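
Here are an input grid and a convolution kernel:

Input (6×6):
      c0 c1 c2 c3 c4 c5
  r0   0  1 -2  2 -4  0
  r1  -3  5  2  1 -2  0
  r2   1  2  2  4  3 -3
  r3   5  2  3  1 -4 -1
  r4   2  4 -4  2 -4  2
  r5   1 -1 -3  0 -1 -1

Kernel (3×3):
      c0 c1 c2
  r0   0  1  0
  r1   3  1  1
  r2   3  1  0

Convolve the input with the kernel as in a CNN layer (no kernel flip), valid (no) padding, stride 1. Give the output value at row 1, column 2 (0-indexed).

24

The receptive field on the input at this output position is [2 1 -2 / 2 4 3 / 3 1 -4]. Elementwise product with the kernel and sum: 1·1 + 2·3 + 4·1 + 3·1 + 3·3 + 1·1.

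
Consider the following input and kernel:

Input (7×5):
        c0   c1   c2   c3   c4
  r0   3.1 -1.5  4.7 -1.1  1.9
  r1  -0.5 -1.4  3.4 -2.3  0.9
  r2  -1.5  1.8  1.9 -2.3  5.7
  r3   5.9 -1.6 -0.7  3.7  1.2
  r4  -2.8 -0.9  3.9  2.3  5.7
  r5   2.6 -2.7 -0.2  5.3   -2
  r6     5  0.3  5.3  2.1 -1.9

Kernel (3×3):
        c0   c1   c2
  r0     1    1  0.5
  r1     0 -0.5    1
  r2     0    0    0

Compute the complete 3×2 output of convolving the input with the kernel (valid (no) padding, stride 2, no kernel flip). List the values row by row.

Output[0,0]: The receptive field on the input at this output position is [3.1 -1.5 4.7 / -0.5 -1.4 3.4 / -1.5 1.8 1.9]. Elementwise product with the kernel and sum: 3.1·1 + -1.5·1 + 4.7·0.5 + -1.4·-0.5 + 3.4·1.

8.05 6.6
1.35 1.8
-0.6 4.4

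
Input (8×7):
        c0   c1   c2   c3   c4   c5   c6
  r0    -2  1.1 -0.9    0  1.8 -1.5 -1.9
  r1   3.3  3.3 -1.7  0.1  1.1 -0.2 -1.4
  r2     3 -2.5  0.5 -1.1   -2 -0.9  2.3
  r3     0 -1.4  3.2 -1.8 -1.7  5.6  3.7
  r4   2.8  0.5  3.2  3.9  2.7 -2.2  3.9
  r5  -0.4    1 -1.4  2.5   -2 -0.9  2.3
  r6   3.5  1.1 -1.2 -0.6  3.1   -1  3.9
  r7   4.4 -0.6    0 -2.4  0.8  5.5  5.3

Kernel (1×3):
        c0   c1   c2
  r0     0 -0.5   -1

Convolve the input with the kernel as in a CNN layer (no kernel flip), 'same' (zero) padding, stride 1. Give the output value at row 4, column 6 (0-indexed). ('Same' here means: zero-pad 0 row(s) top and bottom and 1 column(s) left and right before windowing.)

The receptive field on the zero-padded input at this output position is [-2.2 3.9 0]. Elementwise product with the kernel and sum: 3.9·-0.5 + 0·-1.

-1.95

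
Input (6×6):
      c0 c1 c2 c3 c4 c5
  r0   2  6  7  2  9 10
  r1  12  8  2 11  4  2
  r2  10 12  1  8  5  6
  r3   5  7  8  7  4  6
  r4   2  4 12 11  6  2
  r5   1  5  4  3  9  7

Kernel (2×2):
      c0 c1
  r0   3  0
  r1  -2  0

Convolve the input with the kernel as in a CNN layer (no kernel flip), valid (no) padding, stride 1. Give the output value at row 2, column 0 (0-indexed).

20

The receptive field on the input at this output position is [10 12 / 5 7]. Elementwise product with the kernel and sum: 10·3 + 5·-2.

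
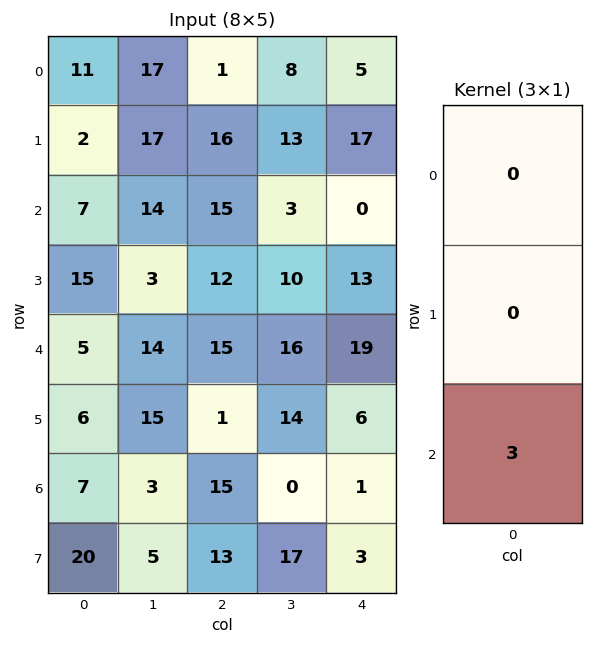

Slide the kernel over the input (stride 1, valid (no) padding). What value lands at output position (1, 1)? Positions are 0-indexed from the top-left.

9

The receptive field on the input at this output position is [17 / 14 / 3]. Elementwise product with the kernel and sum: 3·3.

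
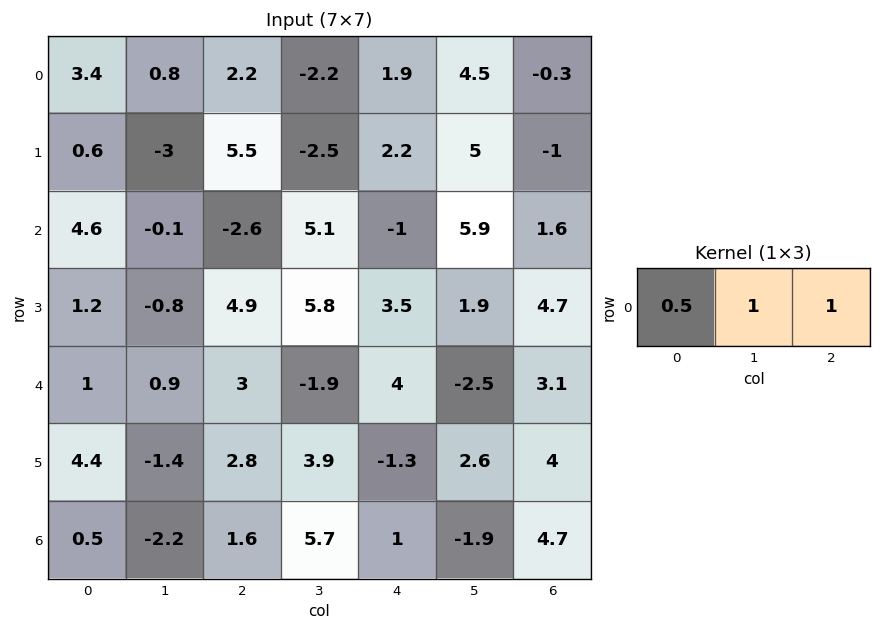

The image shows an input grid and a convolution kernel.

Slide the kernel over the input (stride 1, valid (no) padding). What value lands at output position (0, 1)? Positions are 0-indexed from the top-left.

The receptive field on the input at this output position is [0.8 2.2 -2.2]. Elementwise product with the kernel and sum: 0.8·0.5 + 2.2·1 + -2.2·1.

0.4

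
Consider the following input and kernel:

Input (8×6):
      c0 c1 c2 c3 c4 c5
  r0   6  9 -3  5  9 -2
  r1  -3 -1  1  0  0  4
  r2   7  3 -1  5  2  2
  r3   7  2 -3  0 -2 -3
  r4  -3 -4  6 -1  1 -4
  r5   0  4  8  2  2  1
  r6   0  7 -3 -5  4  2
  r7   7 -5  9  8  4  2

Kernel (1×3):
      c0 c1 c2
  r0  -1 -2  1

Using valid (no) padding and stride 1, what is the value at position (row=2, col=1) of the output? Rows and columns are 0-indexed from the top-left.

The receptive field on the input at this output position is [3 -1 5]. Elementwise product with the kernel and sum: 3·-1 + -1·-2 + 5·1.

4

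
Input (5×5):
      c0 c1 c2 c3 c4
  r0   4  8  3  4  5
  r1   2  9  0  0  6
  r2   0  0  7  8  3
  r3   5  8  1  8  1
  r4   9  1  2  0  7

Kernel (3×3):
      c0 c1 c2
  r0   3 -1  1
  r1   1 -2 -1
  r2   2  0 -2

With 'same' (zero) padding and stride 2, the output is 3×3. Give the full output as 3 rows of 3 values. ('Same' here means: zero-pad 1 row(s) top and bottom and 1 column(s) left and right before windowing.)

-34 16 -6
-9 5 12
-16 28 9

Output[0,0]: The receptive field on the zero-padded input at this output position is [0 0 0 / 0 4 8 / 0 2 9]. Elementwise product with the kernel and sum: 0·3 + 0·-1 + 0·1 + 0·1 + 4·-2 + 8·-1 + 0·2 + 9·-2.
Output[0,1]: The receptive field on the zero-padded input at this output position is [0 0 0 / 8 3 4 / 9 0 0]. Elementwise product with the kernel and sum: 0·3 + 0·-1 + 0·1 + 8·1 + 3·-2 + 4·-1 + 9·2 + 0·-2.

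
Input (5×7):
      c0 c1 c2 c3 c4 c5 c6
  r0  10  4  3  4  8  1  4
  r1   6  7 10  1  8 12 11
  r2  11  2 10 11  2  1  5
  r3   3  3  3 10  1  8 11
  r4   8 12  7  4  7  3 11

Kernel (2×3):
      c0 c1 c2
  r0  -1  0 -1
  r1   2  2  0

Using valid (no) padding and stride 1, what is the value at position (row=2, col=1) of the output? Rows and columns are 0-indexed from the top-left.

The receptive field on the input at this output position is [2 10 11 / 3 3 10]. Elementwise product with the kernel and sum: 2·-1 + 11·-1 + 3·2 + 3·2.

-1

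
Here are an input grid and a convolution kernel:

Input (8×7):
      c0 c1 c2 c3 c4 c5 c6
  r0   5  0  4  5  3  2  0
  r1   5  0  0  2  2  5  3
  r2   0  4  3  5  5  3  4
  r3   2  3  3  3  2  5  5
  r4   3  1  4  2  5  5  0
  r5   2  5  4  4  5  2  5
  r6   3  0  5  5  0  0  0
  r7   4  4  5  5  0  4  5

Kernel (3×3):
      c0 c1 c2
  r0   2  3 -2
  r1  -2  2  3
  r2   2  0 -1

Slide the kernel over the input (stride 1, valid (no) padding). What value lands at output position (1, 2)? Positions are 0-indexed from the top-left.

25

The receptive field on the input at this output position is [0 2 2 / 3 5 5 / 3 3 2]. Elementwise product with the kernel and sum: 0·2 + 2·3 + 2·-2 + 3·-2 + 5·2 + 5·3 + 3·2 + 2·-1.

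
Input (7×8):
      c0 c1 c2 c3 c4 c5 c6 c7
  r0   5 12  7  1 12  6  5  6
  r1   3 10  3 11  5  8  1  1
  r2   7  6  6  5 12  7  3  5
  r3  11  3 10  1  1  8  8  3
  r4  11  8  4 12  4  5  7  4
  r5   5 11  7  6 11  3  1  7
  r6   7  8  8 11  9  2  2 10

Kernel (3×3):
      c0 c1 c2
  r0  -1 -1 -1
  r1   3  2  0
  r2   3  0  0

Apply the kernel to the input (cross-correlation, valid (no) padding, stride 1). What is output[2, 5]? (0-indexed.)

40

The receptive field on the input at this output position is [7 3 5 / 8 8 3 / 5 7 4]. Elementwise product with the kernel and sum: 7·-1 + 3·-1 + 5·-1 + 8·3 + 8·2 + 5·3.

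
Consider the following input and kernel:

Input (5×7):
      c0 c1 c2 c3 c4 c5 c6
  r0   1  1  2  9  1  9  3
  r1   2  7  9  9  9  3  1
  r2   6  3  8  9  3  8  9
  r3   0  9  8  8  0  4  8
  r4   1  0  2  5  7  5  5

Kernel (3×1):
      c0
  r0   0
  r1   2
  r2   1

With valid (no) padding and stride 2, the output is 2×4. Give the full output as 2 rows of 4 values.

Output[0,0]: The receptive field on the input at this output position is [1 / 2 / 6]. Elementwise product with the kernel and sum: 2·2 + 6·1.

10 26 21 11
1 18 7 21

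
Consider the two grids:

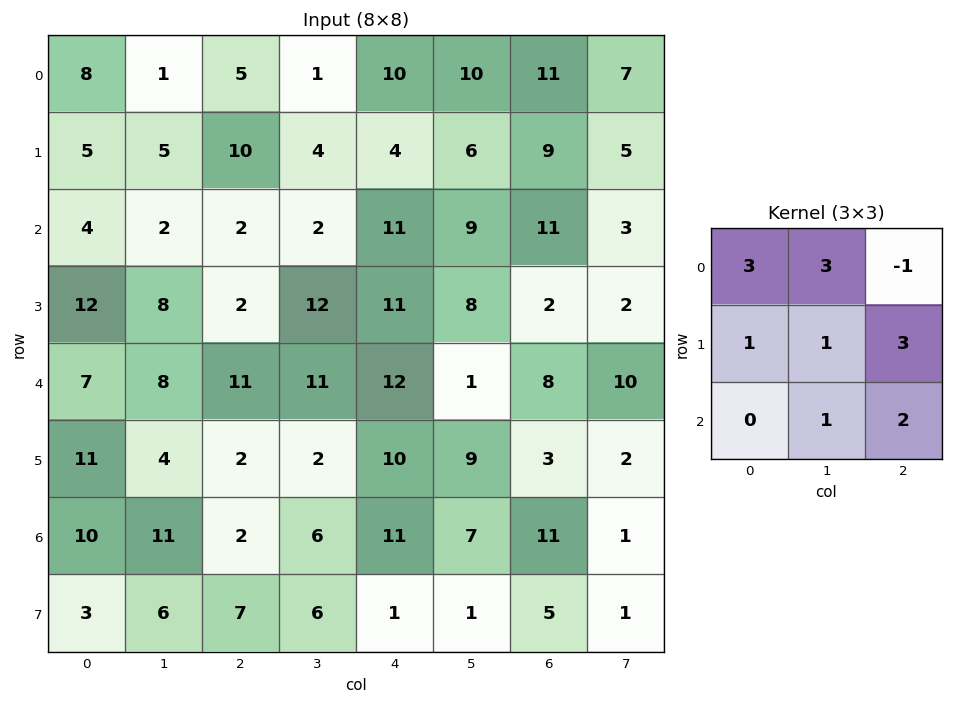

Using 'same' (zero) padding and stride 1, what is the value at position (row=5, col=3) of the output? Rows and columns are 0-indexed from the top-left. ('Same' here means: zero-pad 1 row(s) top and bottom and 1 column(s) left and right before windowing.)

The receptive field on the zero-padded input at this output position is [11 11 12 / 2 2 10 / 2 6 11]. Elementwise product with the kernel and sum: 11·3 + 11·3 + 12·-1 + 2·1 + 2·1 + 10·3 + 6·1 + 11·2.

116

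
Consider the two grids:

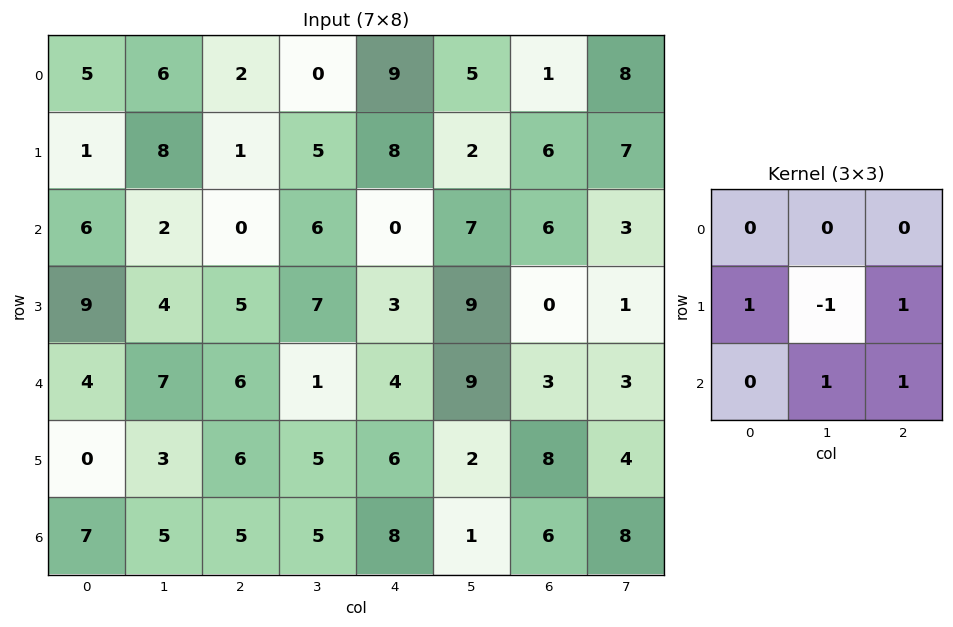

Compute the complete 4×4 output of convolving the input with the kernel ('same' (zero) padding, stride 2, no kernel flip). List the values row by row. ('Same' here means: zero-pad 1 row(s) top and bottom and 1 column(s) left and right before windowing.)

Output[0,0]: The receptive field on the zero-padded input at this output position is [0 0 0 / 0 5 6 / 0 1 8]. Elementwise product with the kernel and sum: 0·1 + 5·-1 + 6·1 + 1·1 + 8·1.

10 10 6 25
9 20 25 5
6 13 14 21
-2 5 -2 3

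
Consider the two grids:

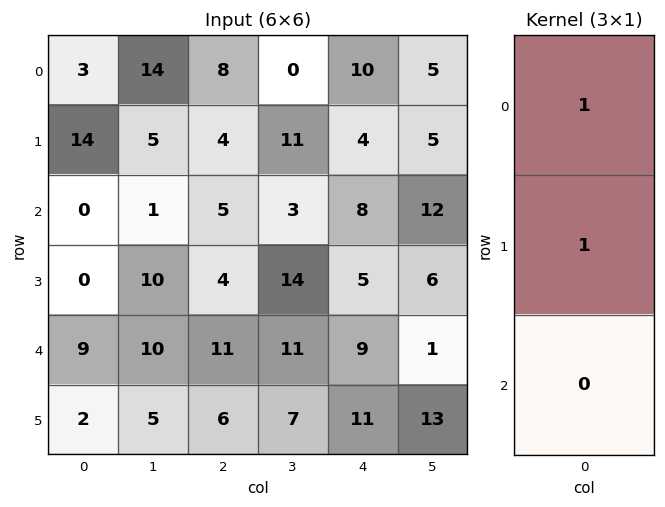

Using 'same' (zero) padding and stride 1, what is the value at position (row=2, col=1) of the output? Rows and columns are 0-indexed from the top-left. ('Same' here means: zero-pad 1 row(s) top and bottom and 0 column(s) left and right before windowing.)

The receptive field on the zero-padded input at this output position is [5 / 1 / 10]. Elementwise product with the kernel and sum: 5·1 + 1·1.

6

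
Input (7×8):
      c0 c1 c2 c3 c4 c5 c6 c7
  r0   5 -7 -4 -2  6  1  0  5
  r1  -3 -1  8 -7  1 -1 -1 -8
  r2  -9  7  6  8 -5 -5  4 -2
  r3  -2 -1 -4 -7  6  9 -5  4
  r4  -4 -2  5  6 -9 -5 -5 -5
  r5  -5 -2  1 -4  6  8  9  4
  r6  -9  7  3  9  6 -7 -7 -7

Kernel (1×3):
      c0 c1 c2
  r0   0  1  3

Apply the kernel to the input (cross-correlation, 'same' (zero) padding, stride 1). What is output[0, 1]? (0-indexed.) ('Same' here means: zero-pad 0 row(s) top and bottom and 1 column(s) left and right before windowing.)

-19

The receptive field on the zero-padded input at this output position is [5 -7 -4]. Elementwise product with the kernel and sum: -7·1 + -4·3.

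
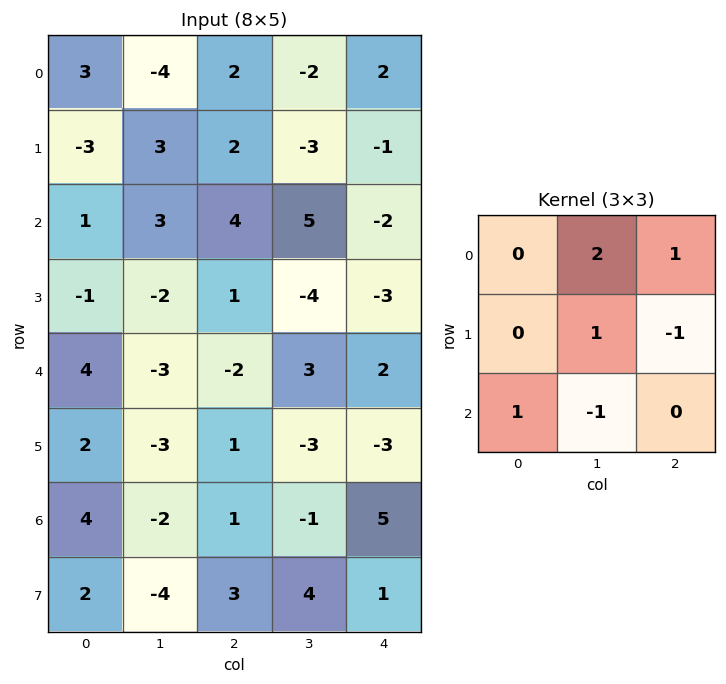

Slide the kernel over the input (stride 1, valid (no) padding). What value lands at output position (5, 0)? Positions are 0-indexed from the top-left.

The receptive field on the input at this output position is [2 -3 1 / 4 -2 1 / 2 -4 3]. Elementwise product with the kernel and sum: -3·2 + 1·1 + -2·1 + 1·-1 + 2·1 + -4·-1.

-2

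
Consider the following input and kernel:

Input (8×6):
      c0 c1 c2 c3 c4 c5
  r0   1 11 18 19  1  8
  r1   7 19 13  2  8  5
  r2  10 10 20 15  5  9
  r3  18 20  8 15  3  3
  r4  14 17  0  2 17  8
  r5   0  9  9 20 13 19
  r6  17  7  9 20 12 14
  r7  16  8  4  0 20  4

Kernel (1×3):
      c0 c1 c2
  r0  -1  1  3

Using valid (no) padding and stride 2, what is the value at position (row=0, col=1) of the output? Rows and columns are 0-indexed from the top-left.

4

The receptive field on the input at this output position is [18 19 1]. Elementwise product with the kernel and sum: 18·-1 + 19·1 + 1·3.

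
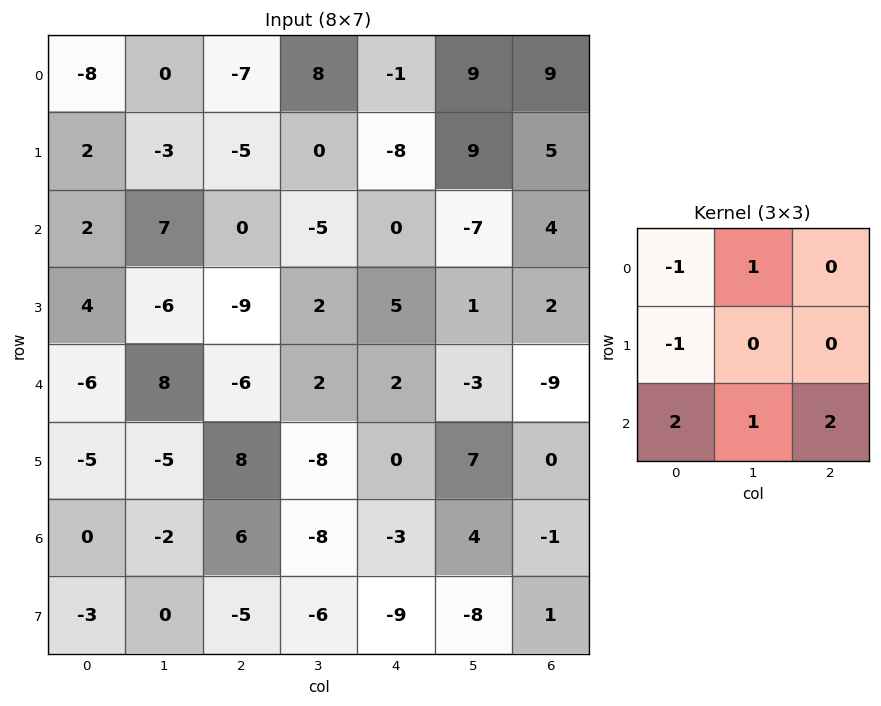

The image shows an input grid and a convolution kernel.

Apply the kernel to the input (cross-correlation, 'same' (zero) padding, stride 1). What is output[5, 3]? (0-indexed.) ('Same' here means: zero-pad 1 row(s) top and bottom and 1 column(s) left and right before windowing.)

The receptive field on the zero-padded input at this output position is [-6 2 2 / 8 -8 0 / 6 -8 -3]. Elementwise product with the kernel and sum: -6·-1 + 2·1 + 8·-1 + 6·2 + -8·1 + -3·2.

-2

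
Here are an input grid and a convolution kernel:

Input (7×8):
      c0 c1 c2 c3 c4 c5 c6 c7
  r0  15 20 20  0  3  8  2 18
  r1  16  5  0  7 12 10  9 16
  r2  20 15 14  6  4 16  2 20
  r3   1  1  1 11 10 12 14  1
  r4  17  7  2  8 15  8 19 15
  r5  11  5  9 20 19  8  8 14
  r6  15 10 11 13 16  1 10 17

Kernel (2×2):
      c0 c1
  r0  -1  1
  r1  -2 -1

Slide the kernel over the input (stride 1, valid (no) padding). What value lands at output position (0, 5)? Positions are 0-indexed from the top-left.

-35

The receptive field on the input at this output position is [8 2 / 10 9]. Elementwise product with the kernel and sum: 8·-1 + 2·1 + 10·-2 + 9·-1.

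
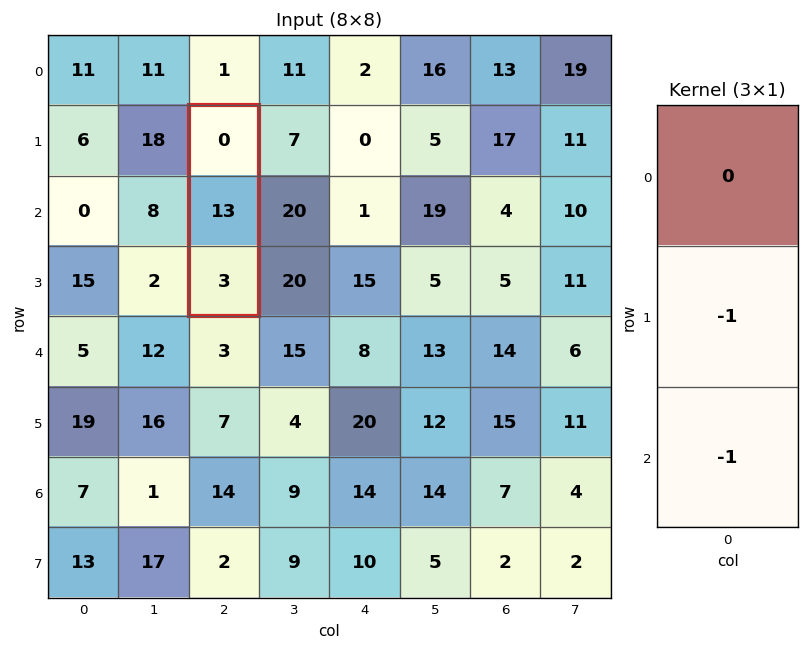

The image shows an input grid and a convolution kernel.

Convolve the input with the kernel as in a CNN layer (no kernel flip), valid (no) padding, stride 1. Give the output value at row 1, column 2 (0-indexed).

The receptive field on the input at this output position is [0 / 13 / 3]. Elementwise product with the kernel and sum: 13·-1 + 3·-1.

-16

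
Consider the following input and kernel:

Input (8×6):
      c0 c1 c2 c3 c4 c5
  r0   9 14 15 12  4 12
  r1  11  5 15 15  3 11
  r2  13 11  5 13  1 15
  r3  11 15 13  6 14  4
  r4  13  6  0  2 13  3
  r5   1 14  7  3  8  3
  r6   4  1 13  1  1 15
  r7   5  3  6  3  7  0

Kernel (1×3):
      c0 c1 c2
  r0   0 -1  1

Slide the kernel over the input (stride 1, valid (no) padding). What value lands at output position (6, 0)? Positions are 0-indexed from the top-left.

12

The receptive field on the input at this output position is [4 1 13]. Elementwise product with the kernel and sum: 1·-1 + 13·1.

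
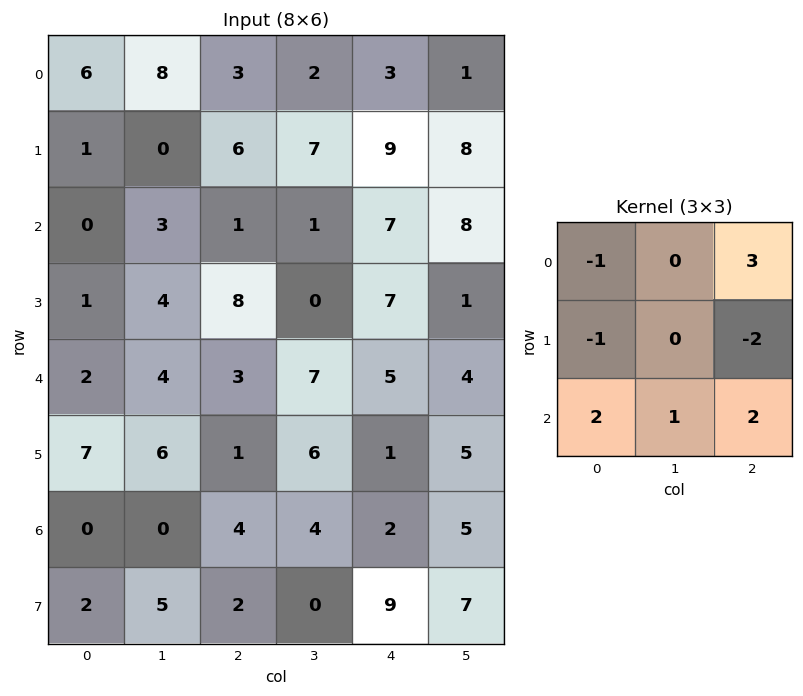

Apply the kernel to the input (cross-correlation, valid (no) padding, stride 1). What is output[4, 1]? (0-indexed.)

The receptive field on the input at this output position is [4 3 7 / 6 1 6 / 0 4 4]. Elementwise product with the kernel and sum: 4·-1 + 7·3 + 6·-1 + 6·-2 + 0·2 + 4·1 + 4·2.

11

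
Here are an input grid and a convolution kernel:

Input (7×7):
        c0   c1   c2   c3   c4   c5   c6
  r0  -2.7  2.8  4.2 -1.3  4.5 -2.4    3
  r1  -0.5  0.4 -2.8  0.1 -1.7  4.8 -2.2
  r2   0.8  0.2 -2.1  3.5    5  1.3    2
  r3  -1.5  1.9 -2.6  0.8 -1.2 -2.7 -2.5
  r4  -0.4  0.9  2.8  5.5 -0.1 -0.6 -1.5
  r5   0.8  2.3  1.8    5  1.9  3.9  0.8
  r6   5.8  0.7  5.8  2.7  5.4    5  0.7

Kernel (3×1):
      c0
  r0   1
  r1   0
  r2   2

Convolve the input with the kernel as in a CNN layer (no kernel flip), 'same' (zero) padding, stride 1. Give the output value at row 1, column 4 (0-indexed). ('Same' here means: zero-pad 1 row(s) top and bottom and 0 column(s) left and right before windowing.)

14.5

The receptive field on the zero-padded input at this output position is [4.5 / -1.7 / 5]. Elementwise product with the kernel and sum: 4.5·1 + 5·2.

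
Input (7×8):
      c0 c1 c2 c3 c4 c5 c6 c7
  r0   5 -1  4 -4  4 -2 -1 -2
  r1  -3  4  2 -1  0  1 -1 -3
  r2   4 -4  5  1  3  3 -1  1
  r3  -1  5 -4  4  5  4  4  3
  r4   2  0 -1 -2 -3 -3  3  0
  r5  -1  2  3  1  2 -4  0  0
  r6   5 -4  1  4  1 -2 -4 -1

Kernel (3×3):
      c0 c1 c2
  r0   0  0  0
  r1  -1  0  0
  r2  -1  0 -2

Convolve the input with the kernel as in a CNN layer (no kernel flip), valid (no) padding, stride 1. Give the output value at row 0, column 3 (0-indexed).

The receptive field on the input at this output position is [-4 4 -2 / -1 0 1 / 1 3 3]. Elementwise product with the kernel and sum: -1·-1 + 1·-1 + 3·-2.

-6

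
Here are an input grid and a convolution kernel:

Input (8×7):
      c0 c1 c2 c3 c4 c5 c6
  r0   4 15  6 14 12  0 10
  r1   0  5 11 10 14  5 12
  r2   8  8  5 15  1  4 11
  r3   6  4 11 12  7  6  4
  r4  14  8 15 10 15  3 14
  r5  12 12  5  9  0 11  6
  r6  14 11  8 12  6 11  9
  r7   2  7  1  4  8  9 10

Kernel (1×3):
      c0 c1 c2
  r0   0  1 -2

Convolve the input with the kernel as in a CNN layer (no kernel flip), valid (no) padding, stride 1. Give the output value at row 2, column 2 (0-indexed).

The receptive field on the input at this output position is [5 15 1]. Elementwise product with the kernel and sum: 15·1 + 1·-2.

13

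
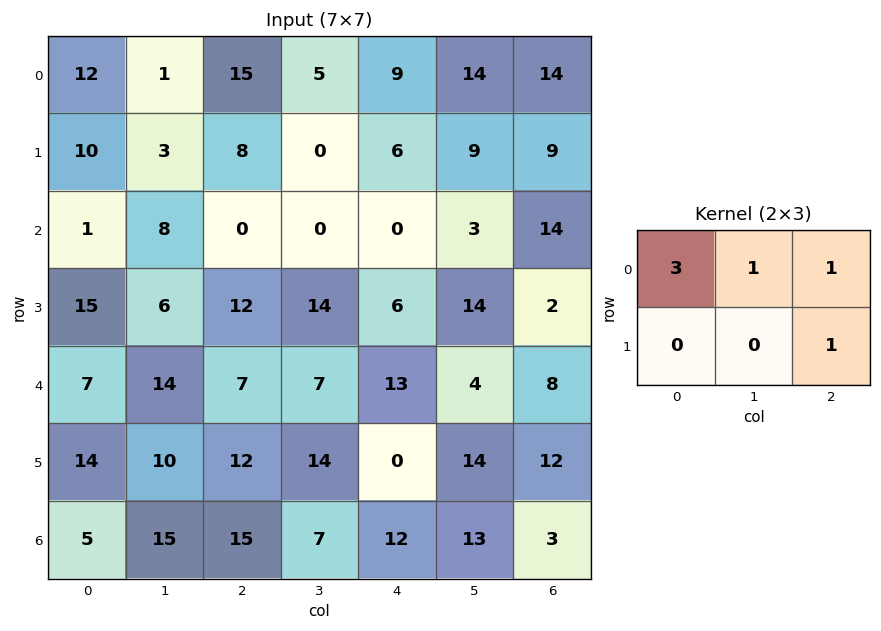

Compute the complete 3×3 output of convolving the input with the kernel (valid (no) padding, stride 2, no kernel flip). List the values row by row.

Output[0,0]: The receptive field on the input at this output position is [12 1 15 / 10 3 8]. Elementwise product with the kernel and sum: 12·3 + 1·1 + 15·1 + 8·1.

60 65 64
23 6 19
54 41 63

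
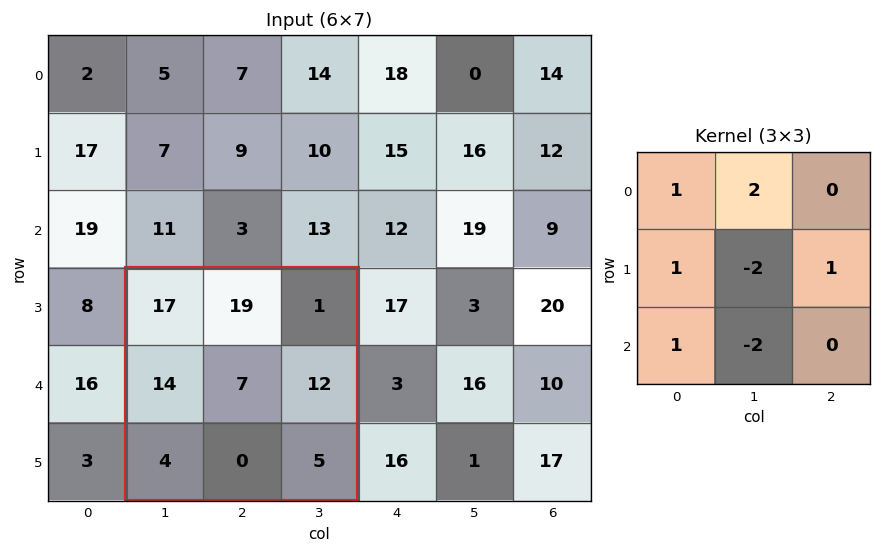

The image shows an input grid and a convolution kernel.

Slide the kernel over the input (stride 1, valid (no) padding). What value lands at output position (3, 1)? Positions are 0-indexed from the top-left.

The receptive field on the input at this output position is [17 19 1 / 14 7 12 / 4 0 5]. Elementwise product with the kernel and sum: 17·1 + 19·2 + 14·1 + 7·-2 + 12·1 + 4·1 + 0·-2.

71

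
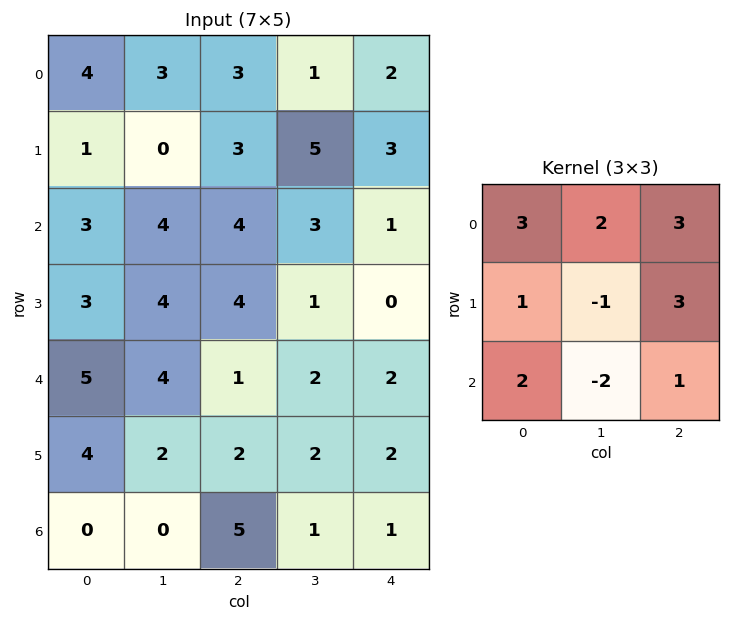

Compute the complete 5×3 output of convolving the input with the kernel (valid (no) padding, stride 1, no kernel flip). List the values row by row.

39 33 27
25 31 38
43 40 24
39 34 21
39 17 28

Output[0,0]: The receptive field on the input at this output position is [4 3 3 / 1 0 3 / 3 4 4]. Elementwise product with the kernel and sum: 4·3 + 3·2 + 3·3 + 1·1 + 0·-1 + 3·3 + 3·2 + 4·-2 + 4·1.
Output[0,1]: The receptive field on the input at this output position is [3 3 1 / 0 3 5 / 4 4 3]. Elementwise product with the kernel and sum: 3·3 + 3·2 + 1·3 + 0·1 + 3·-1 + 5·3 + 4·2 + 4·-2 + 3·1.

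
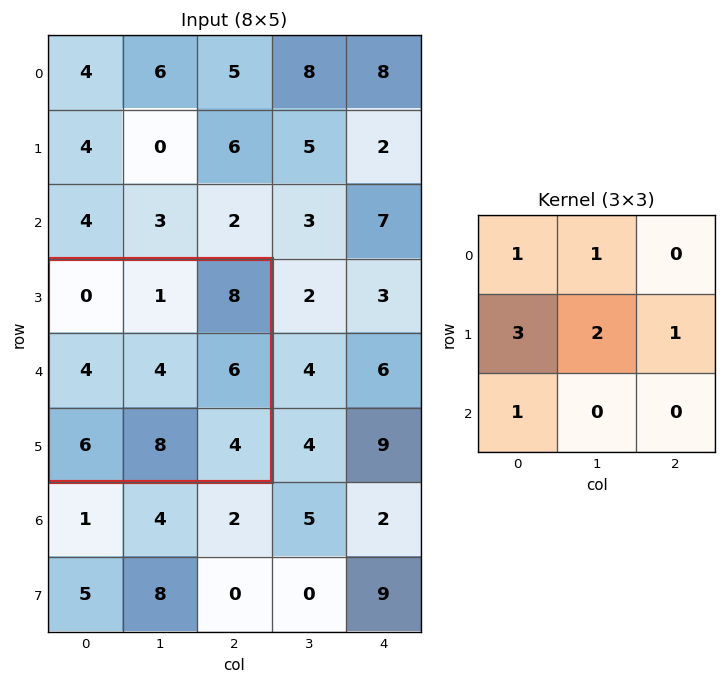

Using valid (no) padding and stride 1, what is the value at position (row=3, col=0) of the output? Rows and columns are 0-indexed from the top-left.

33

The receptive field on the input at this output position is [0 1 8 / 4 4 6 / 6 8 4]. Elementwise product with the kernel and sum: 0·1 + 1·1 + 4·3 + 4·2 + 6·1 + 6·1.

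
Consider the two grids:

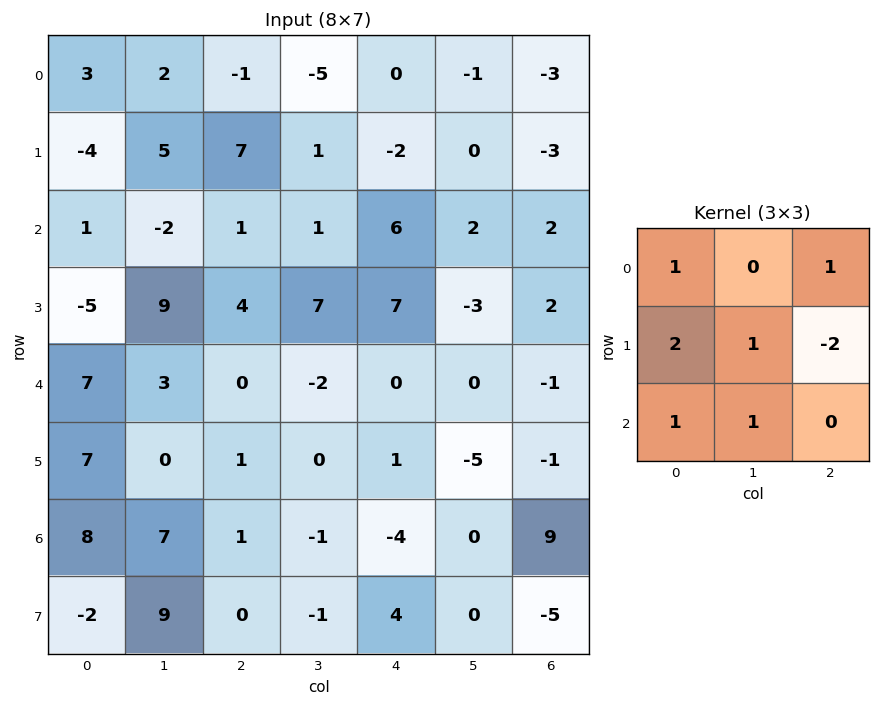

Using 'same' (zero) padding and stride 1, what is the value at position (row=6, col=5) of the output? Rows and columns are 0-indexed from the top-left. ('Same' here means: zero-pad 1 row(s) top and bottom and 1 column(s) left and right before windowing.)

The receptive field on the zero-padded input at this output position is [1 -5 -1 / -4 0 9 / 4 0 -5]. Elementwise product with the kernel and sum: 1·1 + -1·1 + -4·2 + 0·1 + 9·-2 + 4·1 + 0·1.

-22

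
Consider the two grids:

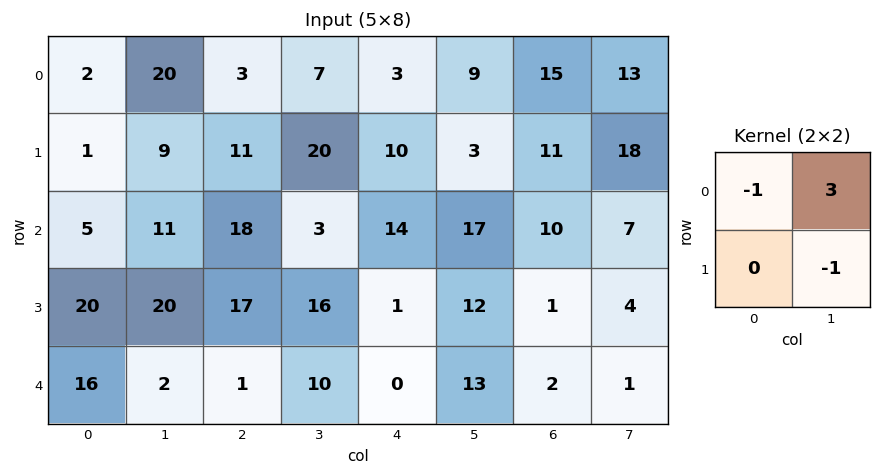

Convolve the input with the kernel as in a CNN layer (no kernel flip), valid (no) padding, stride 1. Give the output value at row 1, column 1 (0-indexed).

The receptive field on the input at this output position is [9 11 / 11 18]. Elementwise product with the kernel and sum: 9·-1 + 11·3 + 18·-1.

6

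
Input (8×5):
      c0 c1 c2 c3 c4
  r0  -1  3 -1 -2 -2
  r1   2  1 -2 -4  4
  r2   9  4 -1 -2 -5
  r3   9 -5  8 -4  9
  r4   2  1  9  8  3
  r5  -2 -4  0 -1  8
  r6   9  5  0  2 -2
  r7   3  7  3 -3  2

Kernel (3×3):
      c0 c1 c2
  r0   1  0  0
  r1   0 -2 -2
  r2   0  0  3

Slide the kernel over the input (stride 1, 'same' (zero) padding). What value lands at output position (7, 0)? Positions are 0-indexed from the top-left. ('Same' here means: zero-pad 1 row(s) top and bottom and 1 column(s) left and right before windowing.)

-20

The receptive field on the zero-padded input at this output position is [0 9 5 / 0 3 7 / 0 0 0]. Elementwise product with the kernel and sum: 0·1 + 3·-2 + 7·-2 + 0·3.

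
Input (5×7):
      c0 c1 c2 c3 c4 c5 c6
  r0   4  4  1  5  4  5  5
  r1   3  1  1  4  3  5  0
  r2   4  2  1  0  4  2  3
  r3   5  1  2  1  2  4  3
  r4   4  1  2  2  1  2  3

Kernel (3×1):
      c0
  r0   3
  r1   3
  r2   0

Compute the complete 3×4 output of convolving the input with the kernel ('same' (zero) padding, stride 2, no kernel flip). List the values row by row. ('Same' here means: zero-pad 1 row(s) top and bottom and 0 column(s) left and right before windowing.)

12 3 12 15
21 6 21 9
27 12 9 18

Output[0,0]: The receptive field on the zero-padded input at this output position is [0 / 4 / 3]. Elementwise product with the kernel and sum: 0·3 + 4·3.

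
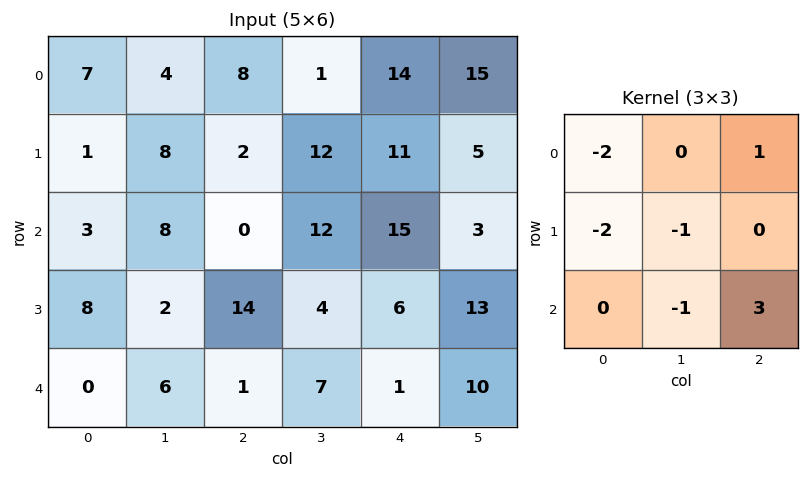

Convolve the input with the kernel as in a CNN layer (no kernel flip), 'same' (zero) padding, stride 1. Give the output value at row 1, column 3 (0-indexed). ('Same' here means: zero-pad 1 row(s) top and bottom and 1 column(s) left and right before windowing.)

The receptive field on the zero-padded input at this output position is [8 1 14 / 2 12 11 / 0 12 15]. Elementwise product with the kernel and sum: 8·-2 + 14·1 + 2·-2 + 12·-1 + 12·-1 + 15·3.

15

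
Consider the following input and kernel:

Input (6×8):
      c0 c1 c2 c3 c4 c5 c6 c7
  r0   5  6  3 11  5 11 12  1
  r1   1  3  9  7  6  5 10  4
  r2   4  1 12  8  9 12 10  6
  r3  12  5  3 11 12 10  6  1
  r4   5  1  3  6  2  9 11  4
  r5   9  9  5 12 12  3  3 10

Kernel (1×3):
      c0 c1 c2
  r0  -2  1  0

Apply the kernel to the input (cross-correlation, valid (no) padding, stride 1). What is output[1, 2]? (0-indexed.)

-11

The receptive field on the input at this output position is [9 7 6]. Elementwise product with the kernel and sum: 9·-2 + 7·1.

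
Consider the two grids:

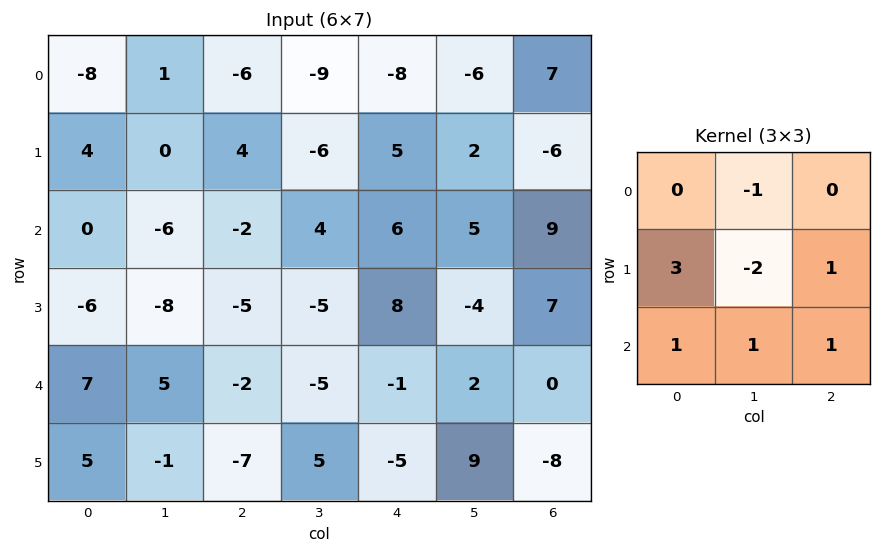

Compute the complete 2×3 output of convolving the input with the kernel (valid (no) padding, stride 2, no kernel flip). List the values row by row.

7 46 31
9 -9 35

Output[0,0]: The receptive field on the input at this output position is [-8 1 -6 / 4 0 4 / 0 -6 -2]. Elementwise product with the kernel and sum: 1·-1 + 4·3 + 0·-2 + 4·1 + 0·1 + -6·1 + -2·1.
Output[0,1]: The receptive field on the input at this output position is [-6 -9 -8 / 4 -6 5 / -2 4 6]. Elementwise product with the kernel and sum: -9·-1 + 4·3 + -6·-2 + 5·1 + -2·1 + 4·1 + 6·1.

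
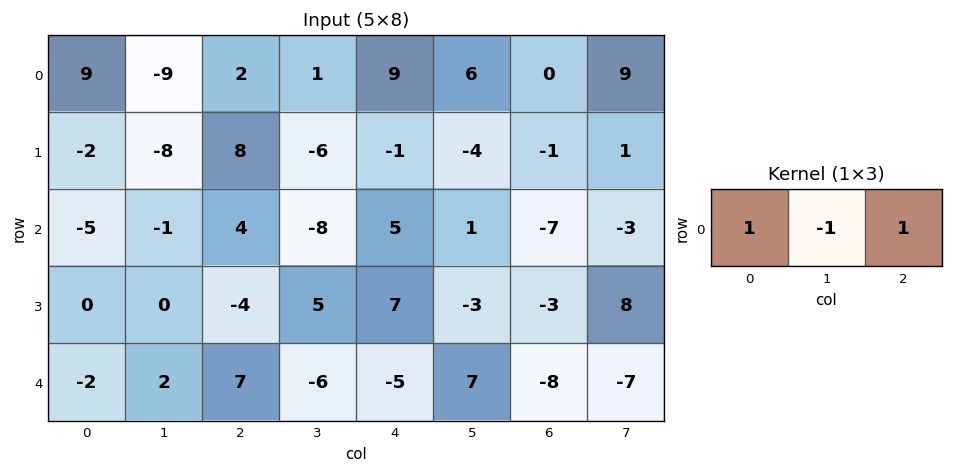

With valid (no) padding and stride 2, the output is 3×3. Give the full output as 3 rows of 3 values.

20 10 3
0 17 -3
3 8 -20

Output[0,0]: The receptive field on the input at this output position is [9 -9 2]. Elementwise product with the kernel and sum: 9·1 + -9·-1 + 2·1.
Output[0,1]: The receptive field on the input at this output position is [2 1 9]. Elementwise product with the kernel and sum: 2·1 + 1·-1 + 9·1.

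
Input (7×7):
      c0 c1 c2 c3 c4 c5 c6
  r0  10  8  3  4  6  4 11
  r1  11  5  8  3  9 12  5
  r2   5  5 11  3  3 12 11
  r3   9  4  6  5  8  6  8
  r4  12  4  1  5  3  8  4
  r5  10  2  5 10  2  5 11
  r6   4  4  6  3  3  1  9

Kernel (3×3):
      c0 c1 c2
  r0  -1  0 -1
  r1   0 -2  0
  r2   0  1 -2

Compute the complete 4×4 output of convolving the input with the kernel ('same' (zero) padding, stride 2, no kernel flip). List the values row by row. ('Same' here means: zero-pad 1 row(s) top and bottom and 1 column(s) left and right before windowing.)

-19 -4 -27 -17
-14 -34 -25 -26
-22 -26 -25 -3
-10 -24 -21 -23

Output[0,0]: The receptive field on the zero-padded input at this output position is [0 0 0 / 0 10 8 / 0 11 5]. Elementwise product with the kernel and sum: 0·-1 + 0·-1 + 10·-2 + 11·1 + 5·-2.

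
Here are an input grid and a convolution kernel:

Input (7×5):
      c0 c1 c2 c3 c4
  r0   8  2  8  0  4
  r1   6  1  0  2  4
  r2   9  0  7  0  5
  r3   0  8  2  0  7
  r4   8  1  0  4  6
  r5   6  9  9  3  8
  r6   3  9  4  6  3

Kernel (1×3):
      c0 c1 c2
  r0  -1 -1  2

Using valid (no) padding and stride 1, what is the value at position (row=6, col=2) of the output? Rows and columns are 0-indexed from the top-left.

-4

The receptive field on the input at this output position is [4 6 3]. Elementwise product with the kernel and sum: 4·-1 + 6·-1 + 3·2.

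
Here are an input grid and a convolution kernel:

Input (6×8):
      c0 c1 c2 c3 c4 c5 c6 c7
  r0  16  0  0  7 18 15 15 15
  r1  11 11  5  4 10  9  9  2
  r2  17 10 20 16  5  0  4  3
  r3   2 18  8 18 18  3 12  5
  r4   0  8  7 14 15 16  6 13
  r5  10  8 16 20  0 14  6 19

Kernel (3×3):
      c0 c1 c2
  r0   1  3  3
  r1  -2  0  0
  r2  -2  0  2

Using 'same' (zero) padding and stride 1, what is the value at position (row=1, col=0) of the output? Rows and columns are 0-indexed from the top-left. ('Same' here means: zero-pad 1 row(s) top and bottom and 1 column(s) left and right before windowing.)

The receptive field on the zero-padded input at this output position is [0 16 0 / 0 11 11 / 0 17 10]. Elementwise product with the kernel and sum: 0·1 + 16·3 + 0·3 + 0·-2 + 0·-2 + 10·2.

68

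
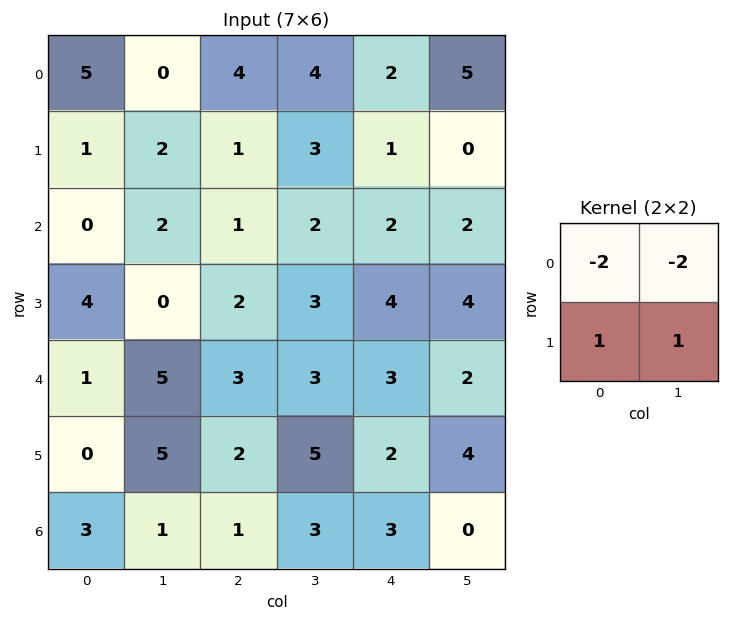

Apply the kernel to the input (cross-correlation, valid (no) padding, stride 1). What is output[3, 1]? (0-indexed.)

4

The receptive field on the input at this output position is [0 2 / 5 3]. Elementwise product with the kernel and sum: 0·-2 + 2·-2 + 5·1 + 3·1.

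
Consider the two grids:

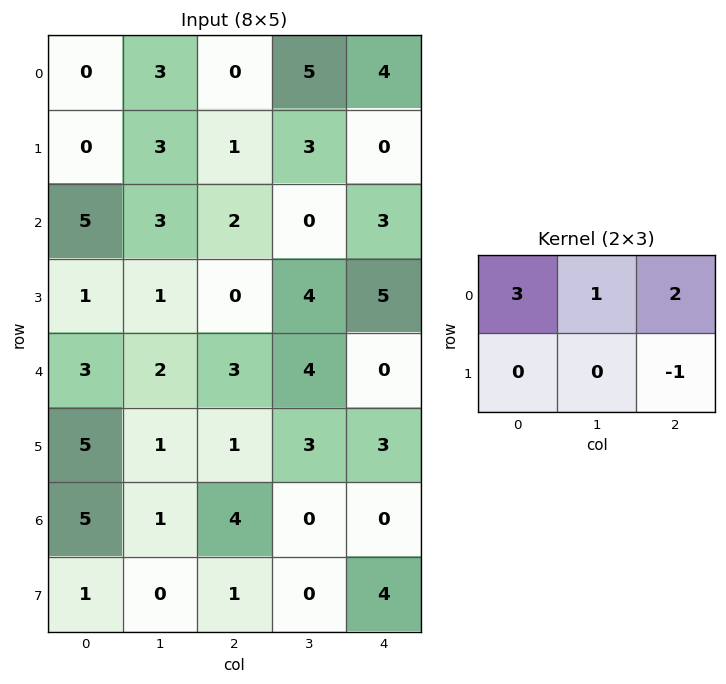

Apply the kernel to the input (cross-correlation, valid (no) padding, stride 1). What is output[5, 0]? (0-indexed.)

14

The receptive field on the input at this output position is [5 1 1 / 5 1 4]. Elementwise product with the kernel and sum: 5·3 + 1·1 + 1·2 + 4·-1.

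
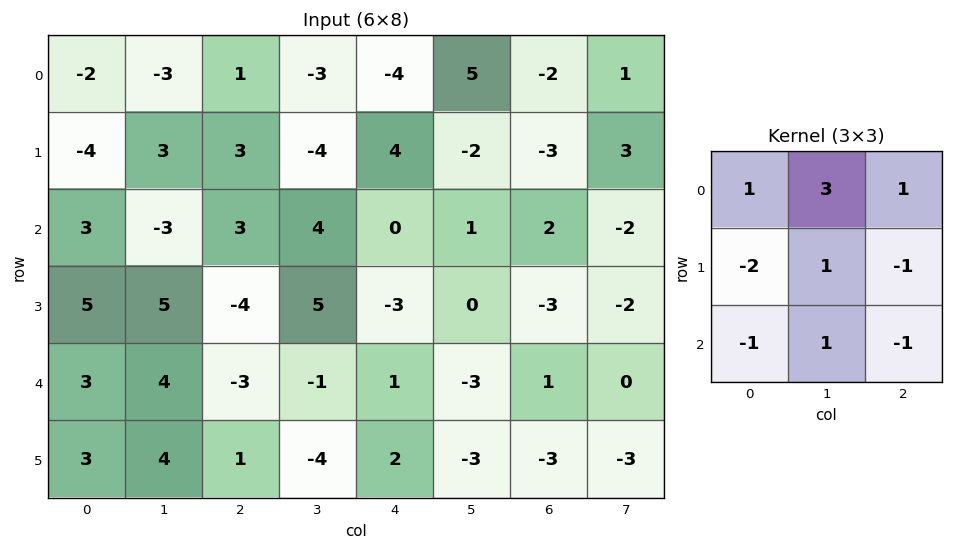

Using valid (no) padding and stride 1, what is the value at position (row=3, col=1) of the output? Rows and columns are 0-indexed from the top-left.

The receptive field on the input at this output position is [5 -4 5 / 4 -3 -1 / 4 1 -4]. Elementwise product with the kernel and sum: 5·1 + -4·3 + 5·1 + 4·-2 + -3·1 + -1·-1 + 4·-1 + 1·1 + -4·-1.

-11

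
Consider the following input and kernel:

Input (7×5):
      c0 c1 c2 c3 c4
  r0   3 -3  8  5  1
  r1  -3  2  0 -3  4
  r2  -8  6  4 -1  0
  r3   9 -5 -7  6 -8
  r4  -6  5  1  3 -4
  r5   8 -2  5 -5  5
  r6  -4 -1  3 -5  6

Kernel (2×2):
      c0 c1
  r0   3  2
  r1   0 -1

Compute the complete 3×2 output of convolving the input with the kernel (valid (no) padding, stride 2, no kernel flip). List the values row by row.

1 37
-7 4
-6 14

Output[0,0]: The receptive field on the input at this output position is [3 -3 / -3 2]. Elementwise product with the kernel and sum: 3·3 + -3·2 + 2·-1.
Output[0,1]: The receptive field on the input at this output position is [8 5 / 0 -3]. Elementwise product with the kernel and sum: 8·3 + 5·2 + -3·-1.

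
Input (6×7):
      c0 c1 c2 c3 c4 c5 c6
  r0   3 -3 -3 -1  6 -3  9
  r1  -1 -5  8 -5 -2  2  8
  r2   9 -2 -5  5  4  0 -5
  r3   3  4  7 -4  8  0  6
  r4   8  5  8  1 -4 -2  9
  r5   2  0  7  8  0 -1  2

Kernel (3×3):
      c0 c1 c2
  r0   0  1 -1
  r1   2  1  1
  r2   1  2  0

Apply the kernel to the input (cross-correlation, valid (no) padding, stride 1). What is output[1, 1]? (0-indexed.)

The receptive field on the input at this output position is [-5 8 -5 / -2 -5 5 / 4 7 -4]. Elementwise product with the kernel and sum: 8·1 + -5·-1 + -2·2 + -5·1 + 5·1 + 4·1 + 7·2.

27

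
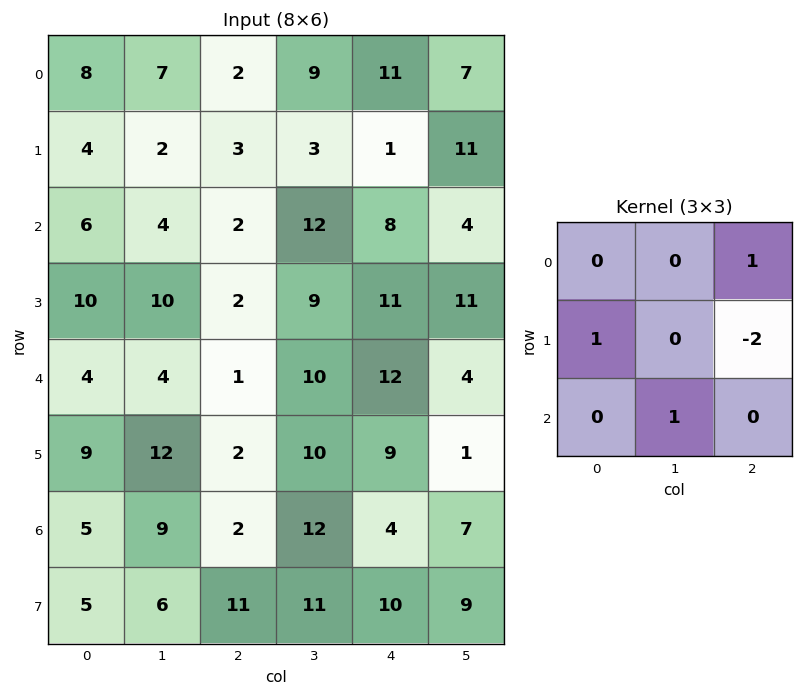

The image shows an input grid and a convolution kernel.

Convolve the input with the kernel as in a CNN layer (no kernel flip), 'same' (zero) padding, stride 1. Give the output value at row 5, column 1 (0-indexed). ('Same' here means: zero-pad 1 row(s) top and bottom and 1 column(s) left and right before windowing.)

15

The receptive field on the zero-padded input at this output position is [4 4 1 / 9 12 2 / 5 9 2]. Elementwise product with the kernel and sum: 1·1 + 9·1 + 2·-2 + 9·1.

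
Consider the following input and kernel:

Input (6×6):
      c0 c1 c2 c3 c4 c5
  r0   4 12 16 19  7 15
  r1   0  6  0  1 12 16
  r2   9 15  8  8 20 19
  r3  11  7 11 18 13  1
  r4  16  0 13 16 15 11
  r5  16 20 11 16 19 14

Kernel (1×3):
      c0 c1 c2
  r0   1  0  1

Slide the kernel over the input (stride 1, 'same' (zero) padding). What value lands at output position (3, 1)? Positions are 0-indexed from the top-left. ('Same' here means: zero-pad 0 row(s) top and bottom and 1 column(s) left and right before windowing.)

The receptive field on the zero-padded input at this output position is [11 7 11]. Elementwise product with the kernel and sum: 11·1 + 11·1.

22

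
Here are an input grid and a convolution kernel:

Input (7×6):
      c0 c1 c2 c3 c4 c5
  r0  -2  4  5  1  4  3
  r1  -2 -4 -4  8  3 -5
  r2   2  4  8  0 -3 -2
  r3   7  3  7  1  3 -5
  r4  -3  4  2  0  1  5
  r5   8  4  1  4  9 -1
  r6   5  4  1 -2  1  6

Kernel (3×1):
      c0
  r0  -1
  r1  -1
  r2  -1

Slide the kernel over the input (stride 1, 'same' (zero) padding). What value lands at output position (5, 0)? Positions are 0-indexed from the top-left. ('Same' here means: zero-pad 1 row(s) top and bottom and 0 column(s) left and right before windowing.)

-10

The receptive field on the zero-padded input at this output position is [-3 / 8 / 5]. Elementwise product with the kernel and sum: -3·-1 + 8·-1 + 5·-1.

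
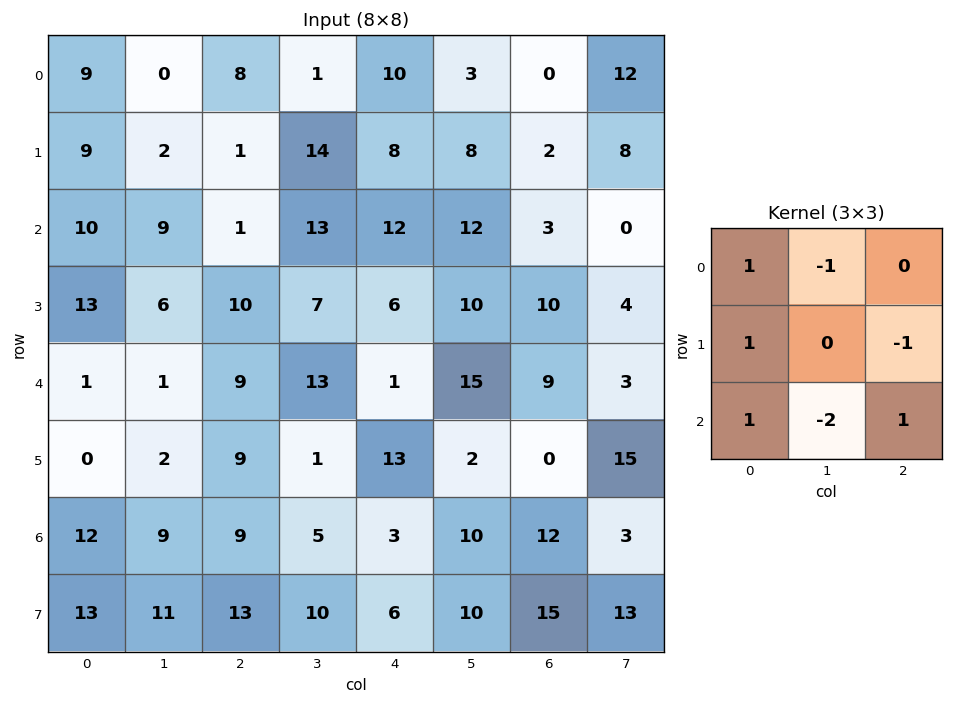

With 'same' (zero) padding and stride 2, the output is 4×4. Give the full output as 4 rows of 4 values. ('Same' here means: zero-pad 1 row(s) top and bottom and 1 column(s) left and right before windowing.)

-16 13 4 3
-38 -10 12 12
-12 -31 -24 29
-24 -8 -9 2

Output[0,0]: The receptive field on the zero-padded input at this output position is [0 0 0 / 0 9 0 / 0 9 2]. Elementwise product with the kernel and sum: 0·1 + 0·-1 + 0·1 + 0·-1 + 0·1 + 9·-2 + 2·1.
Output[0,1]: The receptive field on the zero-padded input at this output position is [0 0 0 / 0 8 1 / 2 1 14]. Elementwise product with the kernel and sum: 0·1 + 0·-1 + 0·1 + 1·-1 + 2·1 + 1·-2 + 14·1.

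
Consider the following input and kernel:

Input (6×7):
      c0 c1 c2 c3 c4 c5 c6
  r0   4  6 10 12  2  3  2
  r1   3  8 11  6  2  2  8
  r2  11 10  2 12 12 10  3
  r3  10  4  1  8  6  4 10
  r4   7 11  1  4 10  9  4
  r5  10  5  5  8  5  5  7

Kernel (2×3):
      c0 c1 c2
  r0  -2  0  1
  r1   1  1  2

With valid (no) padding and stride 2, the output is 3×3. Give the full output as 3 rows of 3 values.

Output[0,0]: The receptive field on the input at this output position is [4 6 10 / 3 8 11]. Elementwise product with the kernel and sum: 4·-2 + 10·1 + 3·1 + 8·1 + 11·2.
Output[0,1]: The receptive field on the input at this output position is [10 12 2 / 11 6 2]. Elementwise product with the kernel and sum: 10·-2 + 2·1 + 11·1 + 6·1 + 2·2.

35 3 18
-4 29 9
12 31 8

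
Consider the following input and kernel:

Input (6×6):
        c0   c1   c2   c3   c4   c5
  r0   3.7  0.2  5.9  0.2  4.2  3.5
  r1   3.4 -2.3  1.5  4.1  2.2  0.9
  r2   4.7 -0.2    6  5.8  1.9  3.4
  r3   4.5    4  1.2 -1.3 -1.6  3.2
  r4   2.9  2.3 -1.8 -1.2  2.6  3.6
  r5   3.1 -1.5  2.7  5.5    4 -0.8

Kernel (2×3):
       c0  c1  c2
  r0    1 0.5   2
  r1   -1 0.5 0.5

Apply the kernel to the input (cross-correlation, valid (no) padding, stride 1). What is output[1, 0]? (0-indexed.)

The receptive field on the input at this output position is [3.4 -2.3 1.5 / 4.7 -0.2 6]. Elementwise product with the kernel and sum: 3.4·1 + -2.3·0.5 + 1.5·2 + 4.7·-1 + -0.2·0.5 + 6·0.5.

3.45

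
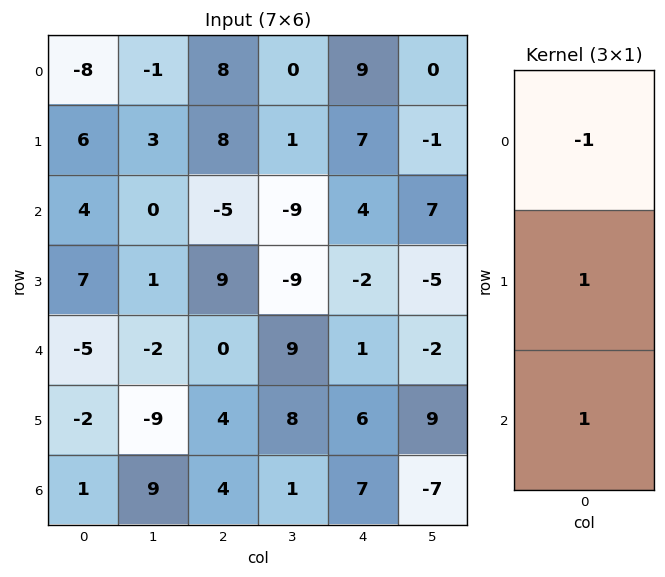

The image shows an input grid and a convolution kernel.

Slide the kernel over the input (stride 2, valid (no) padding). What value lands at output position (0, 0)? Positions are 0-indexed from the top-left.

18

The receptive field on the input at this output position is [-8 / 6 / 4]. Elementwise product with the kernel and sum: -8·-1 + 6·1 + 4·1.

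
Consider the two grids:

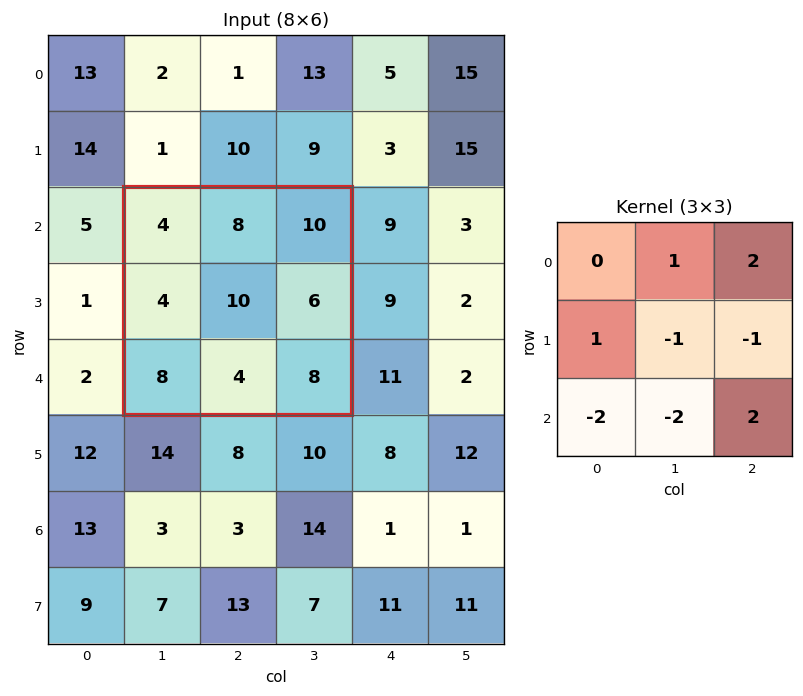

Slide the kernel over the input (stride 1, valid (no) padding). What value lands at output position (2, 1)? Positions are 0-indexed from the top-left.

The receptive field on the input at this output position is [4 8 10 / 4 10 6 / 8 4 8]. Elementwise product with the kernel and sum: 8·1 + 10·2 + 4·1 + 10·-1 + 6·-1 + 8·-2 + 4·-2 + 8·2.

8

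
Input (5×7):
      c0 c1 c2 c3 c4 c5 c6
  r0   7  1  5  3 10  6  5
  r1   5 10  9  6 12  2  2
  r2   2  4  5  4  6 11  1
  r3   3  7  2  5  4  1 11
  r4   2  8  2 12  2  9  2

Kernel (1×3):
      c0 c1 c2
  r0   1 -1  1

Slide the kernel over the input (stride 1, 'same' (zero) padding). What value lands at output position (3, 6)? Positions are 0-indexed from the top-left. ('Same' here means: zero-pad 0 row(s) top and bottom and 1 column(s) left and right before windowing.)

-10

The receptive field on the zero-padded input at this output position is [1 11 0]. Elementwise product with the kernel and sum: 1·1 + 11·-1 + 0·1.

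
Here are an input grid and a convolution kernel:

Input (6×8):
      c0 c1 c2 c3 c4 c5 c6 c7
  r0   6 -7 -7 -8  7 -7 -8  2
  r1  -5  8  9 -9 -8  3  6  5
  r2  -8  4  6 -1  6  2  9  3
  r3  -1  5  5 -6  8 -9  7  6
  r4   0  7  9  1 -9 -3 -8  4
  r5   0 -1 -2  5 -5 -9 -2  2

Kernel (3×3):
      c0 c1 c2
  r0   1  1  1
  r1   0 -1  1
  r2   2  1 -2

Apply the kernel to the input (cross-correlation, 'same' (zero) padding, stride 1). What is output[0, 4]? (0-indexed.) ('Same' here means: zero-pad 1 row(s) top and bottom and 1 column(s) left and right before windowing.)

-46

The receptive field on the zero-padded input at this output position is [0 0 0 / -8 7 -7 / -9 -8 3]. Elementwise product with the kernel and sum: 0·1 + 0·1 + 0·1 + 7·-1 + -7·1 + -9·2 + -8·1 + 3·-2.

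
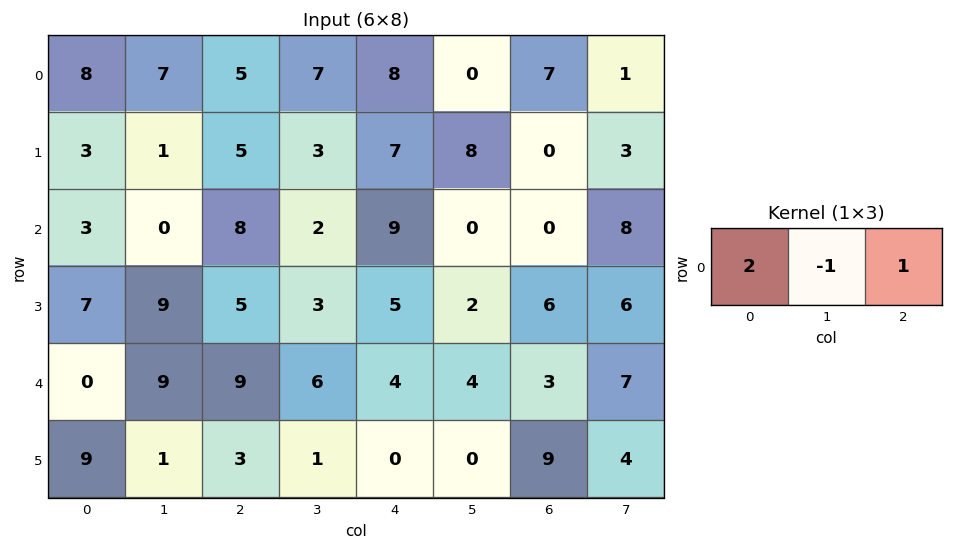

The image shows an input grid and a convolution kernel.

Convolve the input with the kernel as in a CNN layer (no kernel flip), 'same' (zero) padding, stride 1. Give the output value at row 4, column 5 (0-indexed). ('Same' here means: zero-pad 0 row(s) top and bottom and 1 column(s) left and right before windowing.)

7

The receptive field on the zero-padded input at this output position is [4 4 3]. Elementwise product with the kernel and sum: 4·2 + 4·-1 + 3·1.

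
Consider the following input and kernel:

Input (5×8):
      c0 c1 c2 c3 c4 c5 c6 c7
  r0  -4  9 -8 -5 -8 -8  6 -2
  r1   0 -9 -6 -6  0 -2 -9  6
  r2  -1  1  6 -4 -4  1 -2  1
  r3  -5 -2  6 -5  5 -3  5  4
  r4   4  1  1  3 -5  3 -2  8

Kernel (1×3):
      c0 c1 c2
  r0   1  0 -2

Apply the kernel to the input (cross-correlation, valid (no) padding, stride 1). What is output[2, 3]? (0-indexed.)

The receptive field on the input at this output position is [-4 -4 1]. Elementwise product with the kernel and sum: -4·1 + 1·-2.

-6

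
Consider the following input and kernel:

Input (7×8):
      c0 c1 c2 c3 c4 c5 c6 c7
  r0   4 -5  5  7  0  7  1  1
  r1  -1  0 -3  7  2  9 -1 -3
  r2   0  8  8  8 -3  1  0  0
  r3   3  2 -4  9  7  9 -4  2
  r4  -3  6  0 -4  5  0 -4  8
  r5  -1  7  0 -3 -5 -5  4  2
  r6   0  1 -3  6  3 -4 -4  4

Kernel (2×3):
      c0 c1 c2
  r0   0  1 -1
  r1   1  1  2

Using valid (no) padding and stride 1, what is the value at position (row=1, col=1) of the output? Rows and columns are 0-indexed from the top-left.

22

The receptive field on the input at this output position is [0 -3 7 / 8 8 8]. Elementwise product with the kernel and sum: -3·1 + 7·-1 + 8·1 + 8·1 + 8·2.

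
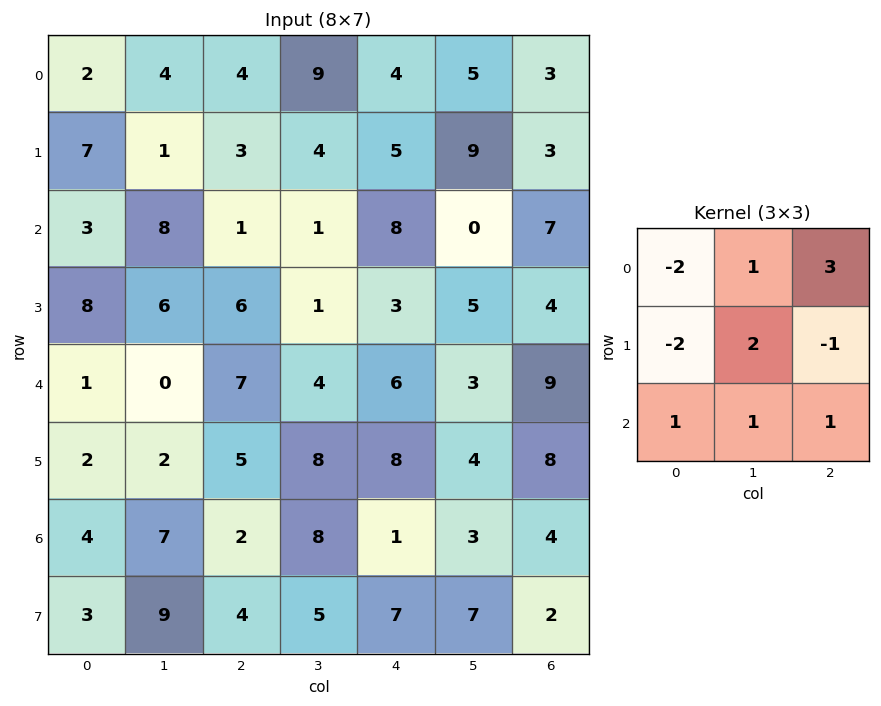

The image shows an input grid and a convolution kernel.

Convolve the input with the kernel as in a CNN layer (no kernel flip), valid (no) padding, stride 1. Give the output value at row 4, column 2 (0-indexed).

The receptive field on the input at this output position is [7 4 6 / 5 8 8 / 2 8 1]. Elementwise product with the kernel and sum: 7·-2 + 4·1 + 6·3 + 5·-2 + 8·2 + 8·-1 + 2·1 + 8·1 + 1·1.

17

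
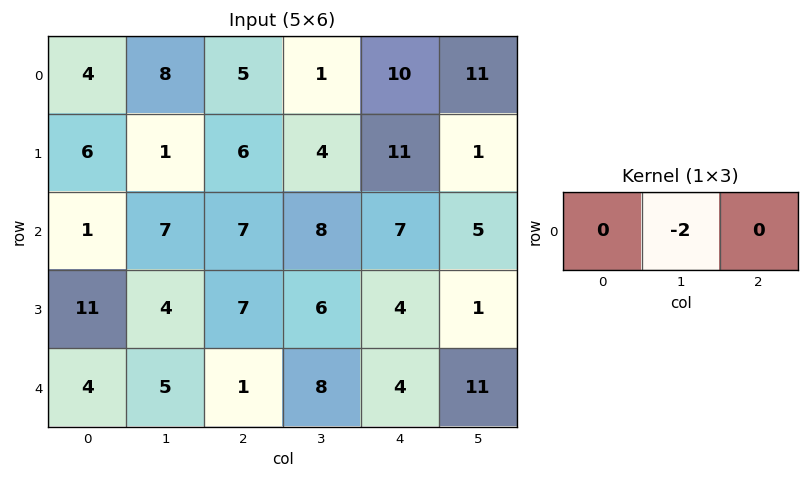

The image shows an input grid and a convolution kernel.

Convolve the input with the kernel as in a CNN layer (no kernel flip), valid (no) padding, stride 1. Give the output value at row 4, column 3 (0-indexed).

The receptive field on the input at this output position is [8 4 11]. Elementwise product with the kernel and sum: 4·-2.

-8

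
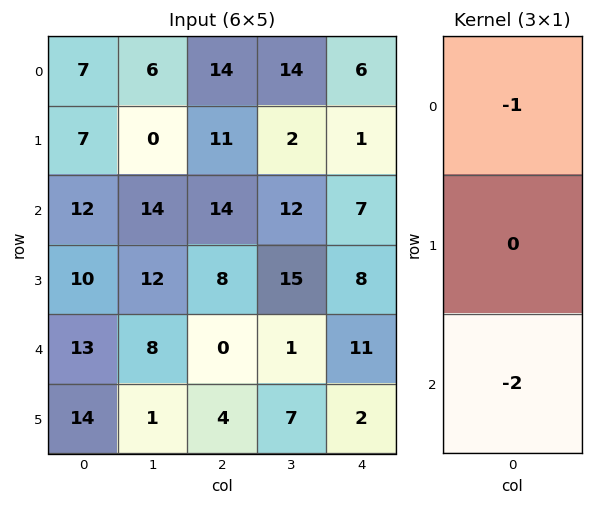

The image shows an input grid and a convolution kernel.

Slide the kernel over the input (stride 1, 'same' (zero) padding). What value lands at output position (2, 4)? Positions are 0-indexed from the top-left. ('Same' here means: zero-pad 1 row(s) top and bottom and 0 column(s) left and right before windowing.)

The receptive field on the zero-padded input at this output position is [1 / 7 / 8]. Elementwise product with the kernel and sum: 1·-1 + 8·-2.

-17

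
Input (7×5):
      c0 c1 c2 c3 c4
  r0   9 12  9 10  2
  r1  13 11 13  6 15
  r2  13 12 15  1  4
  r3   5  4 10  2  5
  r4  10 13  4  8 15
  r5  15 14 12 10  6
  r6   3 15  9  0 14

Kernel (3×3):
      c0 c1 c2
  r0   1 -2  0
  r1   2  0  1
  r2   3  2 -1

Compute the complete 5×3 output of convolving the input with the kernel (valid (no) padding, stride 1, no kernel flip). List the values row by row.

Output[0,0]: The receptive field on the input at this output position is [9 12 9 / 13 11 13 / 13 12 15]. Elementwise product with the kernel and sum: 9·1 + 12·-2 + 13·2 + 13·1 + 13·3 + 12·2 + 15·-1.
Output[0,1]: The receptive field on the input at this output position is [12 9 10 / 11 13 6 / 12 15 1]. Elementwise product with the kernel and sum: 12·1 + 9·-2 + 11·2 + 6·1 + 12·3 + 15·2 + 1·-1.

72 87 73
45 40 64
61 31 51
82 74 79
56 106 31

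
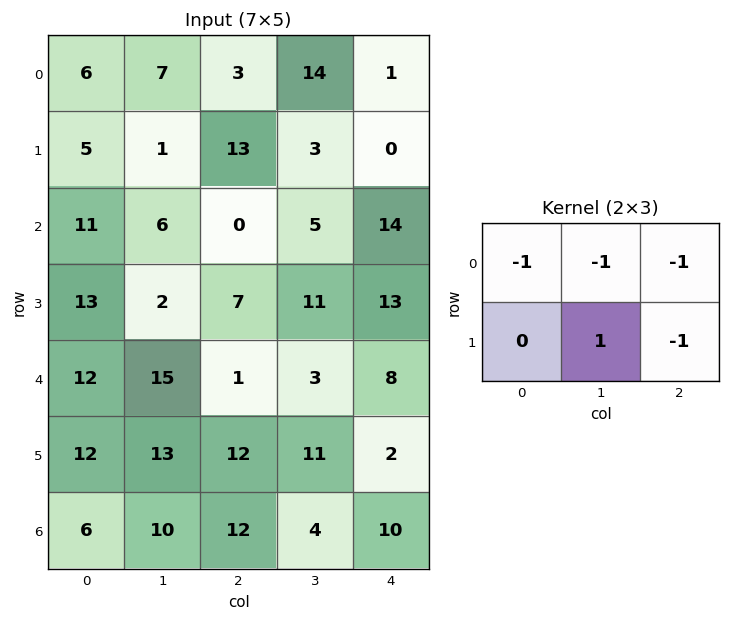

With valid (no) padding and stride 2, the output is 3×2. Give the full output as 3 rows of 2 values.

Output[0,0]: The receptive field on the input at this output position is [6 7 3 / 5 1 13]. Elementwise product with the kernel and sum: 6·-1 + 7·-1 + 3·-1 + 1·1 + 13·-1.

-28 -15
-22 -21
-27 -3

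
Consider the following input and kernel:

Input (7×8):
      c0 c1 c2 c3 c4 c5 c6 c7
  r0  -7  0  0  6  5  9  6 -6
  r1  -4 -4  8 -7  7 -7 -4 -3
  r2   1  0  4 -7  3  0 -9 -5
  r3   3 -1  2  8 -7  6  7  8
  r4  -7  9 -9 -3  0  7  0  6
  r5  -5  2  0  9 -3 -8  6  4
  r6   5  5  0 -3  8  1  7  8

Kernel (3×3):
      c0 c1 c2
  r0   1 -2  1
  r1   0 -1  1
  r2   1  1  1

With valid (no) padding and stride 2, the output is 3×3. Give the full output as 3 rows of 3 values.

10 7 -10
1 -6 2
-26 -10 16

Output[0,0]: The receptive field on the input at this output position is [-7 0 0 / -4 -4 8 / 1 0 4]. Elementwise product with the kernel and sum: -7·1 + 0·-2 + 0·1 + -4·-1 + 8·1 + 1·1 + 0·1 + 4·1.
Output[0,1]: The receptive field on the input at this output position is [0 6 5 / 8 -7 7 / 4 -7 3]. Elementwise product with the kernel and sum: 0·1 + 6·-2 + 5·1 + -7·-1 + 7·1 + 4·1 + -7·1 + 3·1.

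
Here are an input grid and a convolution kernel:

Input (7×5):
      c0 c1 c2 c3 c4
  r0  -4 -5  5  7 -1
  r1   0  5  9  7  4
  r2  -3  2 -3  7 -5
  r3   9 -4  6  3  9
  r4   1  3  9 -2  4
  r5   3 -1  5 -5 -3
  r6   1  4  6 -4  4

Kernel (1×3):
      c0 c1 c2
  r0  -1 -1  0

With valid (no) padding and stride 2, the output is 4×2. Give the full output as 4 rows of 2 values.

9 -12
1 -4
-4 -7
-5 -2

Output[0,0]: The receptive field on the input at this output position is [-4 -5 5]. Elementwise product with the kernel and sum: -4·-1 + -5·-1.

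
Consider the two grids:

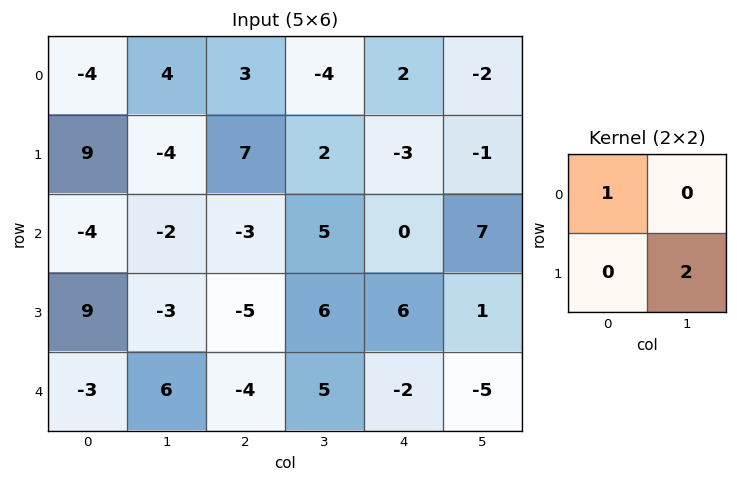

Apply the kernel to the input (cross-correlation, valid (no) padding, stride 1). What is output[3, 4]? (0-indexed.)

The receptive field on the input at this output position is [6 1 / -2 -5]. Elementwise product with the kernel and sum: 6·1 + -5·2.

-4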